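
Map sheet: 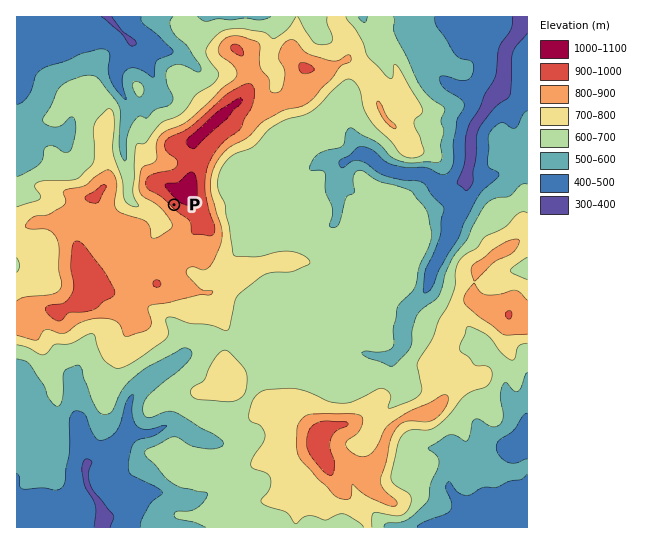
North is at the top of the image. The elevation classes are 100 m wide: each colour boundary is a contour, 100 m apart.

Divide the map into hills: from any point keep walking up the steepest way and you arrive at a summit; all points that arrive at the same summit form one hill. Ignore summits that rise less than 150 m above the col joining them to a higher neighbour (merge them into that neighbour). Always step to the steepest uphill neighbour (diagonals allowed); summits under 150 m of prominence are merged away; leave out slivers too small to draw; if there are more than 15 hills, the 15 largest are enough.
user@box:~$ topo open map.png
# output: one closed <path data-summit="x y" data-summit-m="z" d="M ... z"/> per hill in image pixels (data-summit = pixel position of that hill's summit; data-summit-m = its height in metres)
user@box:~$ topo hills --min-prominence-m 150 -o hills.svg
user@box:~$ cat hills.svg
<path data-summit="187 189" data-summit-m="1043" d="M527 16l-511 1 1 511 85 0 3-11 18-5 18-19 25 0 20 7 5-5 2-8 8-36 0-12-24-14-11 0-15 8-24 2 1-29 9-17 13-12 59-36 25 2 40 18 5-4 3 6 27 14 5 0 12-5 6-6 3-13 7-8 19 8 20 4 10 0 9-7 3-5 0-18 4-14 21-27 3-13 20-39 2-15 8-13 6-19 0-9 12 1 20-6 6-4 11-16 1-14-6-32-11-17 3-9 25 1z"/><path data-summit="318 439" data-summit-m="996" d="M403 339l-3 11-9 7-30-4-19-8-9 10-1 11-6 6-12 5-5 0-27-14-3-6-5 4-28-14-19-6-18 0-24 14-18 13-17 9-17 17-5 12 0 27 23 0 15-8 11 0 24 14 0 12-10 44-5 5-4 0-16-7-25 0-18 19-18 5-2 10 424 1 1-103-3-8-13-12-4-7-3-9 0-16-2-6-17-18-5-2-18 1-9 4-13 0-18-11z"/><path data-summit="509 315" data-summit-m="904" d="M511 81l-8 0-3 10 11 16 6 32-1 14-11 16-6 4-20 6-12-1-3 20-11 21-2 15-20 39-6 18-18 22-4 14 0 11 2 2 18 1 18 11 13 0 16-5 11 0 5 2 17 18 2 6 0 16 3 9 4 7 13 12 2 7 1-341z"/>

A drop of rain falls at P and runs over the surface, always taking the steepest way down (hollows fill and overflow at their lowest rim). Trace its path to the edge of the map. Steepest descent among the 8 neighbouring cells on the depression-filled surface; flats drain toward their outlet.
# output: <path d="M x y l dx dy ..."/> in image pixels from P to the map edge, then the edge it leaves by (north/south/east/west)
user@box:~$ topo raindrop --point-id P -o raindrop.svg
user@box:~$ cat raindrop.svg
<path d="M174 205l-12 12-5 0-6-6-16-6-6-7 0-23-3-6-1-14-2-1 0-7-1-1 0-5 1-2 0-9 2-1 1-10 1-1 2-12-4-9-3-3-5-11 0-16 10-13 3-5 0-8-23-24"/>
exit: north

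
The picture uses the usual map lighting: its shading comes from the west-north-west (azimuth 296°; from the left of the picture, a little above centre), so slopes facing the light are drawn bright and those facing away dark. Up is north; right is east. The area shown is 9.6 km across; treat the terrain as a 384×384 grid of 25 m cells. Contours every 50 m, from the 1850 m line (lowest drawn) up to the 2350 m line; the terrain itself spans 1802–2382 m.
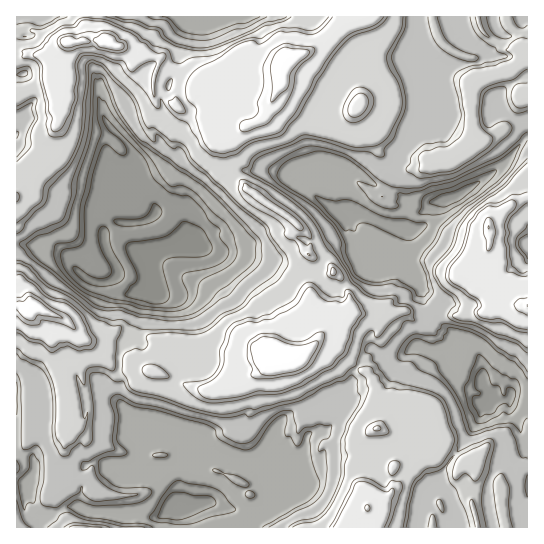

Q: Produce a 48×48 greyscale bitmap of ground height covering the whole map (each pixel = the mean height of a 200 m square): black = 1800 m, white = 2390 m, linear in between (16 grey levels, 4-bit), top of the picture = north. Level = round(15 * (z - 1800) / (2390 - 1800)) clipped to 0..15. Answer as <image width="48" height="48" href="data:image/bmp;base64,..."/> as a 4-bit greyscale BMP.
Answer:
<image width="48" height="48" href="data:image/bmp;base64,Qk32BAAAAAAAAHYAAAAoAAAAMAAAADAAAAABAAQAAAAAAIAEAAATCwAAEwsAABAAAAAAAAAAAAAAABEREQAiIiIAMzMzAERERABVVVUAZmZmAHd3dwCIiIgAmZmZAKqqqgC7u7sAzMzMAN3d3QDu7u4A////AHZmeHdmVVRDRFVVVWeJqszMyoeId4mIh2VWZlVVVUMiMzNFVVV3irzMypd4h4h4h1V3ZVZmZVQiIzNVVVVVeKzMy5d4eJiIh1V3d3d2ZlUzMzRVVVVVZ5vMu6h3eIiIh1Vnd3dVVVVURVVVVVVVV4q6qql3iZiId2Vnd2ZVVVVVVVVVVVVVZ4qqqqqYipmHd2Vnh3ZVVVVVVVVVVVVVZ4qqqqqqiaqHd2Z4mId2VVVVVVVVVVVVZ4qqqqqqqImXdmd4qYh1VVVVVVZ3ZVVlZ4qqqqqqqHeHdWd4qph2VVVVVWd3dlV2Znmruqqql1VWZWd4qph2VVVWd4iIh2V3d3iqqqqqh1M0VWd4qph1VmeJmqqqmYh3d3eaqqqqhjMjNWd4qod2eJmqrMzLu6qYh3iKqqqYdTMzNGd5qZd4mqqqq8zMzMy6mIeJmIh3ZTMzNXeKqZiJqruqqqzM3u7cupiZh3dlVUM0VYiaqqqpqqqqqqvN7//+zKmYd3ZVVVNFV5qqqqqpmaqqqqvN////3MqId1VVVVRWeKu8zMqpiJqqqqrM7+3e3MqYh2VVVVVoiczMzcqpiIiIiKrMzczM3MupmHd2VWeaq97d3bmIh3Zmd4mru8zMzMyqqYh3eZq7zO/ty5dmVEM0VniJqqvMzMy6qpd3iavM3d7LqGQzIQAjNVd4mqq8y7upmHZniazMzcyodTIiEAAjNVVniaqrqqqHd2VXm8zMzMqHQhERIQAjM0VWeIqqq6dVVVVpvMzMzJhlMiIhIQEiIzNVZ4mqq5VVVVVpvMzMunZUMiIREAARESM1V4mrqXVVVVVom8zMqWVUMyISEREAACNFV5qqqGVVVVVXiszcqHZVVDISIiIQASNFaKq6l1RVVDNWebzcqId2VTIRERIhEjNWiau6hjNEMzRFaLzcqqh3dTIiIhEiI0VomruoYzM0RVRERpvMuqqHdTIiIiIiM1aKvLqGQzNFZVUzM1iryqqXdkIiIiIzNWirypdVVVVWZmVDMzR5qqqodkIiIiNFVoqrmGVVVVVVd3d2ZTNGmqqqh1MiIjRWeKqpd1VVVVVXd4iZmGVFeZqqqFMiIzVnmqqqh3VVVVZ3h4iqqpdlV4mqqWQzM1eIqszKqYdmZniIh3iZmqmHZnmqqnQzNoiaq8zMu6qIiaqqmHd4iaqYdnmsunUzV5qqrMzN3MqqqqqqqHd3eKmIh3isyoQ1eKqrvMzN3dyqqqu6qYd3eKl3h4isy4RGeaq8vMzM3ty6qqzKqod3eKl3iamsy4VXiru7zMzM3e3KqqvKqod3eKl3mpq8y5VomrurzMzMze7Mqqqqqod3eaqYmYm8zJZ6u7urzMzMzf7cuqqqqXd3eKqqqarMy5iazLu6u8zMzf/syqqqmHd3d4iJqqvM3LvNzMuqqavMze/+y6qqmHd3iIh4mpq87u7+3KqYd3irvM3czLqqqXd4iHiImombzd3cuph2VVZ4mru7zMy6qod4h3iIiId4qru5iHdlVVVVaImqrMzMuoeId4mIiA=="/>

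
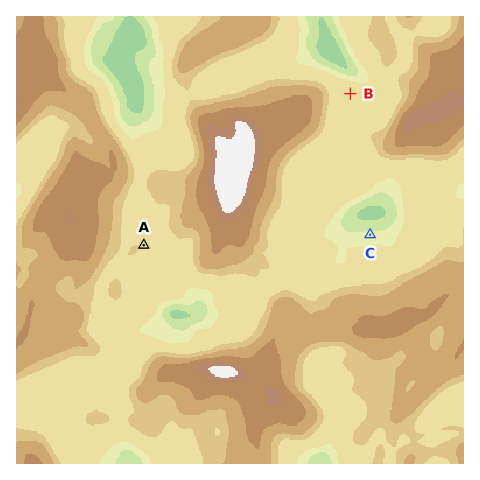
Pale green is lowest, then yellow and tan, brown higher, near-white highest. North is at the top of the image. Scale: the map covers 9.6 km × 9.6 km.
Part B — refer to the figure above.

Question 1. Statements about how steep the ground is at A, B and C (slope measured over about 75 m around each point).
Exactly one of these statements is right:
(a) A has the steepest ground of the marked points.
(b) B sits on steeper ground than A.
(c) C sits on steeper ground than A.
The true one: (c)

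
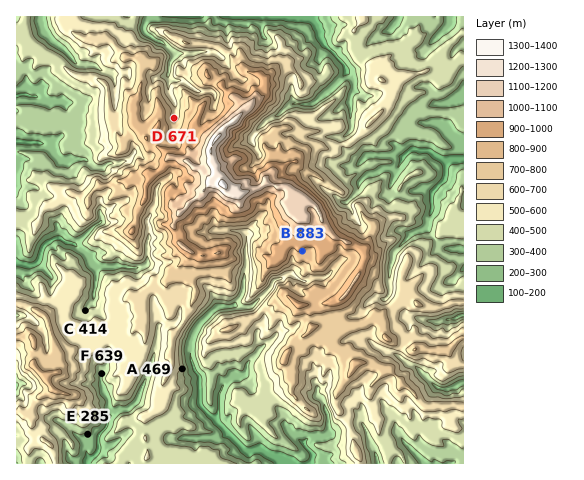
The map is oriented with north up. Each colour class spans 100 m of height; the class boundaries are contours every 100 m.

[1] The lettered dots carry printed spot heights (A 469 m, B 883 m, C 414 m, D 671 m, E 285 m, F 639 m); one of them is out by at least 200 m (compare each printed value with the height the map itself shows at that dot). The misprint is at F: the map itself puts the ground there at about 289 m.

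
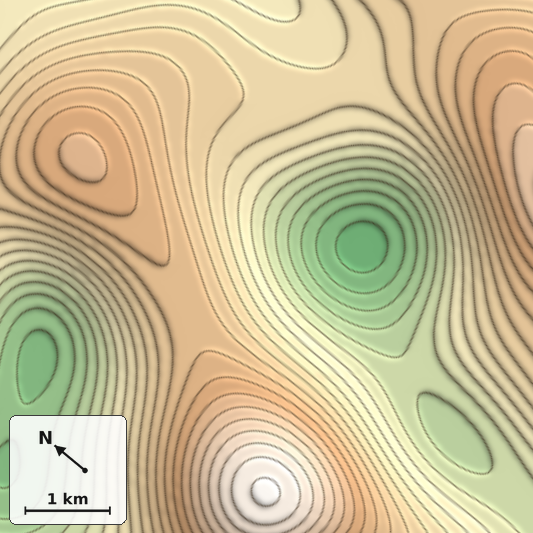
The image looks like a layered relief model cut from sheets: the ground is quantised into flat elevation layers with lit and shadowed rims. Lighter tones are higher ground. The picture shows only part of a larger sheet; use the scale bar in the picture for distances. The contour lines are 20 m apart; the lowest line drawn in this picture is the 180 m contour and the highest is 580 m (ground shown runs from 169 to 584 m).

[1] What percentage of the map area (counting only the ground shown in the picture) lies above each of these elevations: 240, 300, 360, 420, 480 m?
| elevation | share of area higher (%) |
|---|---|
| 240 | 90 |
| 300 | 74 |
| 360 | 48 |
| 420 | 21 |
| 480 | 6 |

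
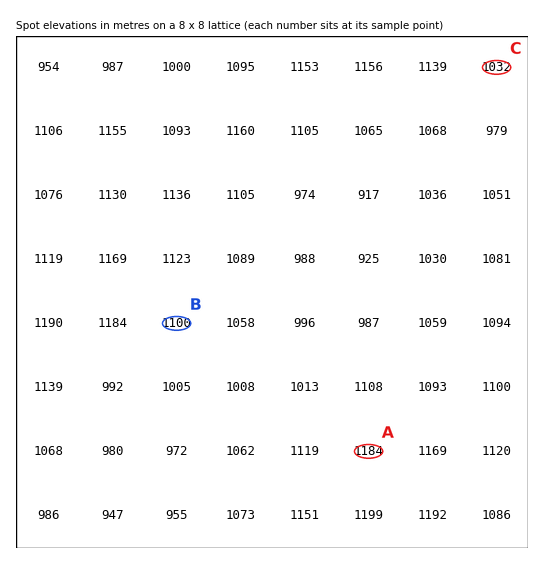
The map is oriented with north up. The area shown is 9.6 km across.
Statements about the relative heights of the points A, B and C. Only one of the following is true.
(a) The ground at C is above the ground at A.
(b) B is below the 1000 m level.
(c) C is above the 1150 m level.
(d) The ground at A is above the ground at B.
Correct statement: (d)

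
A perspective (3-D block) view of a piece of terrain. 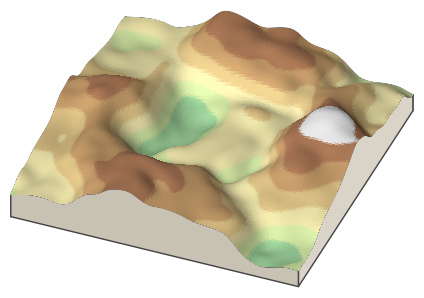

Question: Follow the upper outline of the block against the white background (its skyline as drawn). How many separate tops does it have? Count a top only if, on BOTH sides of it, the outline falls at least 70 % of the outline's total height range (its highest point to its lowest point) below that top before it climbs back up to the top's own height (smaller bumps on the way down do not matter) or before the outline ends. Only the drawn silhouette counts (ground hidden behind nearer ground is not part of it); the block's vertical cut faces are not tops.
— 0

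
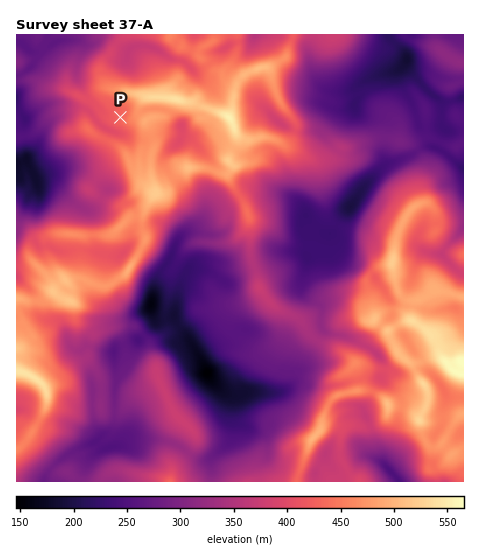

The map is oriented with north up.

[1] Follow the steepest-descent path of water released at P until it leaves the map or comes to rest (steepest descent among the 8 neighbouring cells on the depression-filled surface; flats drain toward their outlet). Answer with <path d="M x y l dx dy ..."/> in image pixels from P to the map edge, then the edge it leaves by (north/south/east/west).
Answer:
<path d="M120 117l-15 0-7 6-4-7-9-8-30 0-2-2-8 0-16 11-3 0-7-7-2-4"/>
exit: west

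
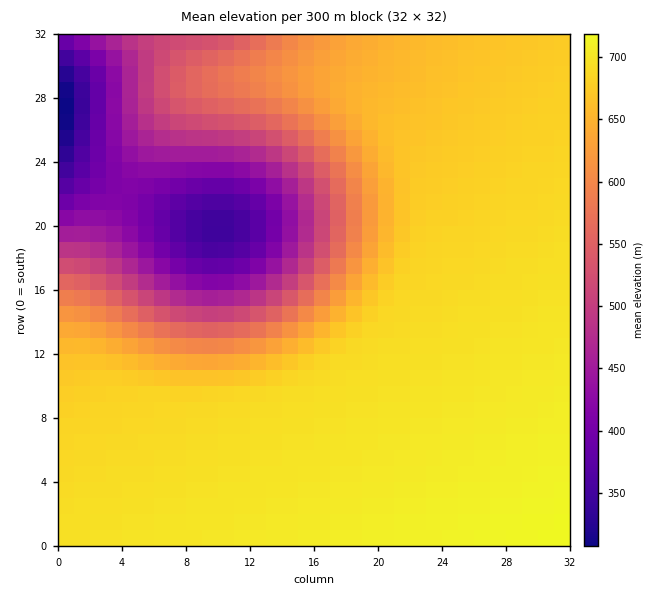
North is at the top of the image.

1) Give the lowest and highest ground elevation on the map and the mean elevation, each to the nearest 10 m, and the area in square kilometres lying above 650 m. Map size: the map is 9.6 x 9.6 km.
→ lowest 290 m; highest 720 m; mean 620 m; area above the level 57.3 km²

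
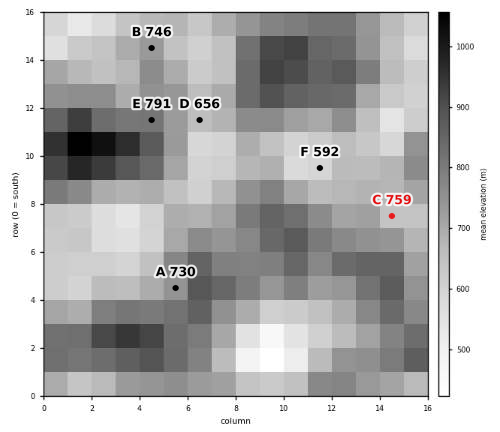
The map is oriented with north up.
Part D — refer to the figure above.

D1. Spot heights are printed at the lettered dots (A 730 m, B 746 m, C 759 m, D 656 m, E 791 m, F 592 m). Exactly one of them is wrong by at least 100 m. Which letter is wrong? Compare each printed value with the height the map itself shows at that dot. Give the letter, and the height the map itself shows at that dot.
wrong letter C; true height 634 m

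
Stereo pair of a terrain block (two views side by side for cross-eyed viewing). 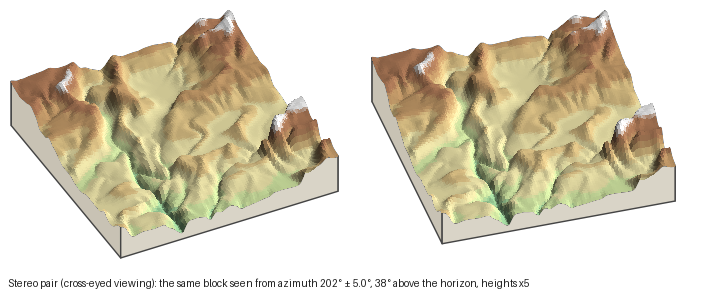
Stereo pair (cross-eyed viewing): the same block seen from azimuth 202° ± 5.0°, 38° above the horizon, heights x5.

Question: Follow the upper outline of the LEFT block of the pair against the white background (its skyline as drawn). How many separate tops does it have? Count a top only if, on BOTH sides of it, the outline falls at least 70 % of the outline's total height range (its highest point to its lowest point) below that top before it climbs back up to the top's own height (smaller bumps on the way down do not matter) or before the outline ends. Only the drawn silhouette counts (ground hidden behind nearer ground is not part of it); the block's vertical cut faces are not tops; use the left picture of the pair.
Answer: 0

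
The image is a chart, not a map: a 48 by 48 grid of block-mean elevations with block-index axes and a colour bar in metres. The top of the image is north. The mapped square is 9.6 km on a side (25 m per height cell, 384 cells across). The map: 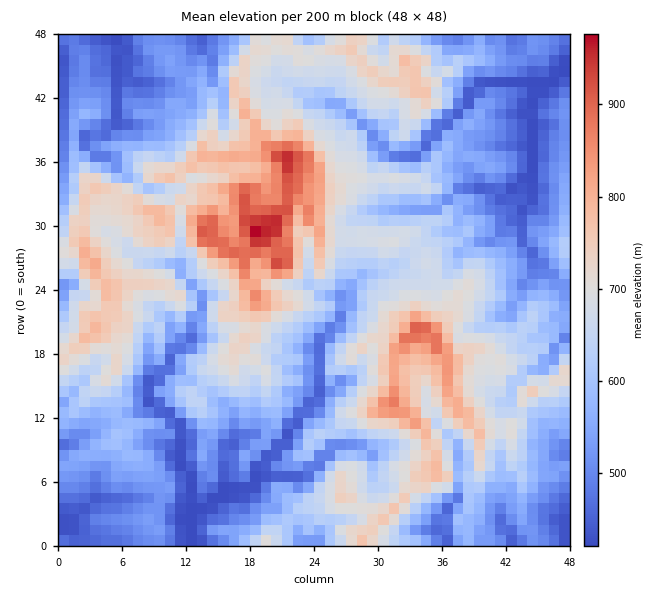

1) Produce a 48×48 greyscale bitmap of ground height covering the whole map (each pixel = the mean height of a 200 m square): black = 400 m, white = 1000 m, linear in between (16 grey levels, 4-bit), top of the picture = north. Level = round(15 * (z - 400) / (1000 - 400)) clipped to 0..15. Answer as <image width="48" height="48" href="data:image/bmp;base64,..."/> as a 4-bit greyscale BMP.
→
<image width="48" height="48" href="data:image/bmp;base64,Qk32BAAAAAAAAHYAAAAoAAAAMAAAADAAAAABAAQAAAAAAIAEAAATCwAAEwsAABAAAAAAAAAAAAAAABEREQAiIiIAMzMzAERERABVVVUAZmZmAHd3dwCIiIgAmZmZAKqqqgC7u7sAzMzMAN3d3QDu7u4A////ACERIiIzIREjRWh1MzV4mHZVQhRDMxIzIRESIiMzIRE0RFZlRUV4iYZTISRDMiMyERESIzMzEREiIzVVVWZmeJhkMiVEMjQyERESIiMzIRERIjM1Zmd3iImGQxRUMjQyISIhESIjMRERERNFVmeYdniXZTJVM0QzITMiIzMzMRIRERJENGeIdmeIh3RVREVDMjMyMzRDMRIxIhEREkeHdWd5mpVnVVZUQ0QzNERDIRMxIxEjMiV3dWeImnRYZWVEMzRERERDESQyJDETVSJVQ1Z4iXRYZXZEMiI0VUMyERQxEjMRNlMzNFVnmWRpdnZEMjMzRVQzMSNDIiQxJWZVZmeJqFaKh4ZUNERERFREITVEMzRCFEVmeImrlnmph3dUREVURUIhE1ZUNEVUIjR3iru6d5qodmZVVUVlVVMRRWZURVVVMSRnibypeKqIdmh2ZVRnZkITRmVVZmZUMxNGeKupebqHdliXdmZXh1MSRVZnd2dmUxQ0Z5uZibmHd2Z3iIdmeHQiI1Z3h3dlQyZlaJqZmrqHd3ZEWIh2eHU0FGZ4iIdlUyV4d5qpqrqIeHdkNomYiHZFIiV4iHZlQyRoiIu6vLiIh2ZmNHipmIZGQiNWiIdlVCJWeIrMzJd3dmZVQmeamIdWRCRneId2ZUI1Z4mty5dmZlZlVFeZmYd1RjN4iZmHZlQkZ4mbqYh2VEVlREeImYdmd2N4mrqZh2UzVniIiIh2ZTRlVEZoqYh3iFNWirqYh1QzZnd3d4iHZUNEQzR5qZiIhjVniqiHZWZEVmd3d3eHZUIzM2aamIiIdGd4nKq6hodVRWZmd2Z3ZUMiJHeqmHZlVGeZvKvdlpdmZmZnd2VmVUMiNYiph3d2dmm8zMzMl5hmZndnd1RVRDITRnmoh3iJhpzMzO7cmKh3d3d3ZmVDMzEkRmmYd4iZl63bve7smah3d3d3ZVVUMiEzRWiIiIial6zLve7sq6h2ZlZmZmRUMhEiNFeYiImqmKq6vc3drKh2VURDM1QzIhESNEaYiImHeImavcvNy6iHZlVVVDRDIRESNEWJmIZWd4mavMvNy7iHd2dmdkIhERERNDaIdUWJmHiImqvNy7iId3d3ZVQyMyESNDVlQ1aIiZmZmZrO3Lh3dmZVZUM0QzESMyVCI1ZmZ5qqqqve3Jh3dTIiNUREMyERIyQjRERVVnmYmavMyod3YzVDFFQzIhERIyQSIjM0RWiHiaqaqHdnU0Z1IkQzMiERIyQyIRIzRFeGeaiIl3ZlNFV3UhNEMiERIyNEMSMzREV1ipd4dmVTVmZ4dSE0MhESIxMzMTMzRDRkiod3ZVRFZ3d4iFITMyERIxMzISIiMzRUmXd2ZlVmd3iJl2MSMiEREhIyIRESI0Q1mHdmZmZneJmZiFQhERERERIyIRIjMzQ1iHd3d3d3iYiZdnYzMyIRERIyEREjMzMkaId3h3d4mHiZhlZVQzMiERIiERIzMyIjV4h4h4iJh2iHZUREMyIzISIhERIzMiEjRYeIZWeIh1dmQzI0MyIzIg=="/>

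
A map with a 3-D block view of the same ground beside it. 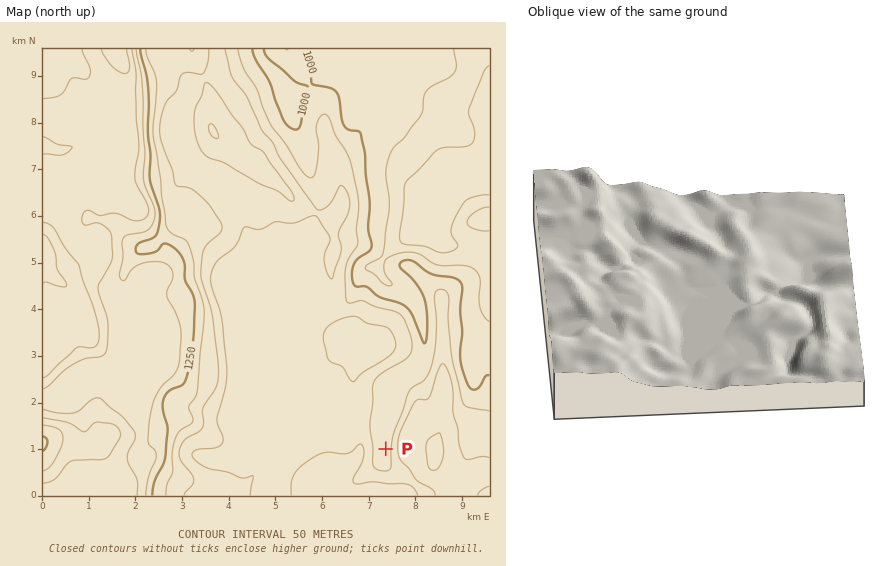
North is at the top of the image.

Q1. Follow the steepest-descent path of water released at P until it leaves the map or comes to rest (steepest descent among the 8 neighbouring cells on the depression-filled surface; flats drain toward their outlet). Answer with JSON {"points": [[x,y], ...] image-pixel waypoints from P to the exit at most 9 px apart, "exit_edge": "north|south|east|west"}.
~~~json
{"points": [[386, 449], [382, 442], [387, 432], [389, 423], [394, 414], [396, 404], [398, 395], [401, 386], [408, 376], [417, 367], [423, 358], [424, 348], [424, 339], [423, 330], [422, 320], [419, 311], [415, 302], [407, 292], [397, 287], [388, 283], [383, 274], [382, 264], [387, 255], [396, 246], [405, 238], [415, 232], [423, 225], [432, 215], [433, 206], [433, 197], [437, 187], [446, 178], [456, 173], [465, 173], [474, 173], [484, 173], [489, 173]], "exit_edge": "east"}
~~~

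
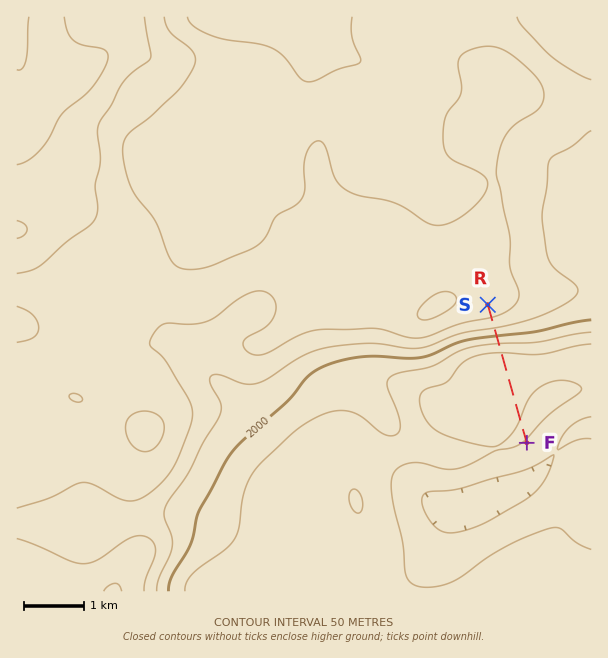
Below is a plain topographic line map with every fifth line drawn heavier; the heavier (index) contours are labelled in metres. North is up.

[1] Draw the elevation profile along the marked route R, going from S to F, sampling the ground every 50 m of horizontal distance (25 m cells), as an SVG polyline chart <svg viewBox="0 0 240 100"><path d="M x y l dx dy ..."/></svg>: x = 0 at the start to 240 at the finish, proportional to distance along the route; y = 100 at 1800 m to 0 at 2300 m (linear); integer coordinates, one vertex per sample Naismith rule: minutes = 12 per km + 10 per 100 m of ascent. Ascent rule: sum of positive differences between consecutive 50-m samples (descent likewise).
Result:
<svg viewBox="0 0 240 100"><path d="M0 34l5 1 5 1 5 1 5 2 5 2 5 3 5 3 5 3 5 3 5 4 5 4 5 4 5 3 5 4 5 3 5 3 5 3 5 2 5 2 5 1 5 1 5 1 5 0 5 0 6 0 5 0 5-1 5 0 5-1 5 0 5-1 5-1 5 0 5-1 5 0 5-1 5-1 5 0 5-1 5 0 5-1 5 0 5 0 5 0 5 0 5 1 5 0 4 1"/></svg>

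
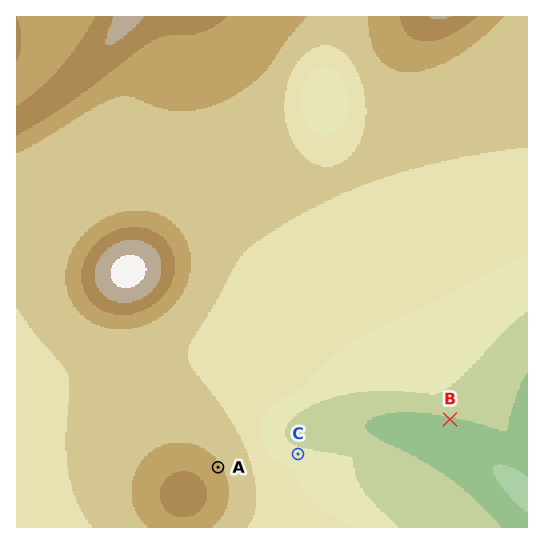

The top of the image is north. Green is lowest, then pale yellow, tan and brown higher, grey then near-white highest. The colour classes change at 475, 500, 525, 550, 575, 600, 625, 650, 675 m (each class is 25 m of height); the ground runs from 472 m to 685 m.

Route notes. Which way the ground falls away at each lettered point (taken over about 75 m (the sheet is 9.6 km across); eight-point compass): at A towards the NE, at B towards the S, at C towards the N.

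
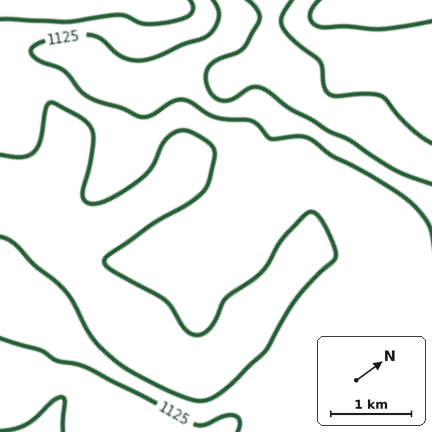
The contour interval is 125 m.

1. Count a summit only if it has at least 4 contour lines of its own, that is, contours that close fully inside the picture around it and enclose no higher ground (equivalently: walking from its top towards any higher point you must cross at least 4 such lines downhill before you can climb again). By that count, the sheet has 0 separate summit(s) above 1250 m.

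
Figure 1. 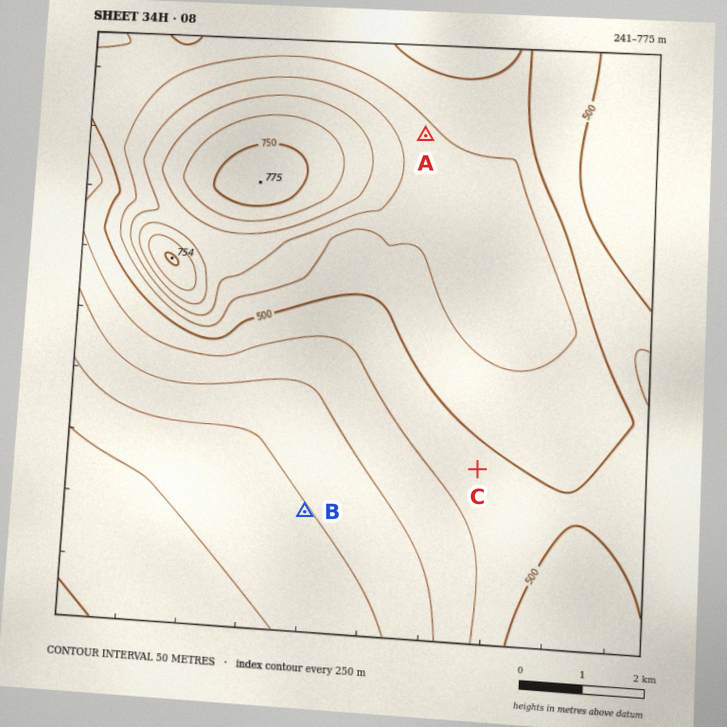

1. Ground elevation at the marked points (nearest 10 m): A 560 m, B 350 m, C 480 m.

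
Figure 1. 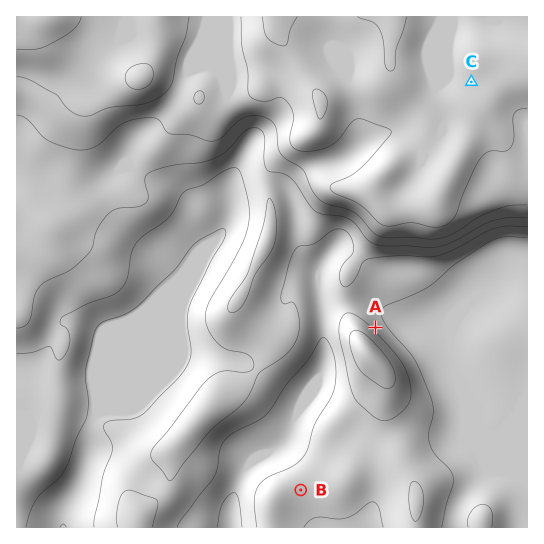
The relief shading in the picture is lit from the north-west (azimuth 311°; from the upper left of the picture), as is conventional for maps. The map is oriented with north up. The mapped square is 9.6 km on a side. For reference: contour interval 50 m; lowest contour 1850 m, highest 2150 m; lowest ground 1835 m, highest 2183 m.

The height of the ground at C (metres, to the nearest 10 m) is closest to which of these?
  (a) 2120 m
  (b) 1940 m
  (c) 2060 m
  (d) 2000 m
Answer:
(a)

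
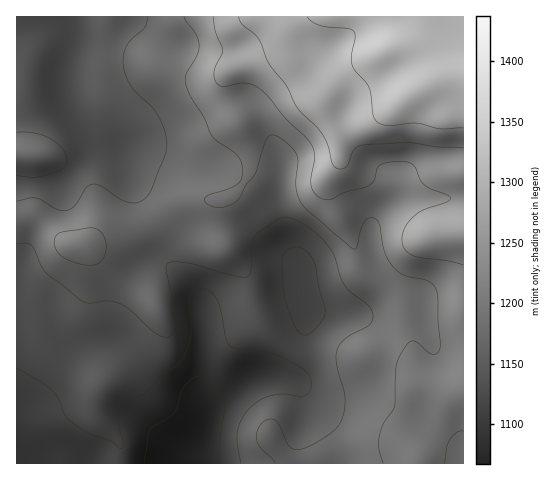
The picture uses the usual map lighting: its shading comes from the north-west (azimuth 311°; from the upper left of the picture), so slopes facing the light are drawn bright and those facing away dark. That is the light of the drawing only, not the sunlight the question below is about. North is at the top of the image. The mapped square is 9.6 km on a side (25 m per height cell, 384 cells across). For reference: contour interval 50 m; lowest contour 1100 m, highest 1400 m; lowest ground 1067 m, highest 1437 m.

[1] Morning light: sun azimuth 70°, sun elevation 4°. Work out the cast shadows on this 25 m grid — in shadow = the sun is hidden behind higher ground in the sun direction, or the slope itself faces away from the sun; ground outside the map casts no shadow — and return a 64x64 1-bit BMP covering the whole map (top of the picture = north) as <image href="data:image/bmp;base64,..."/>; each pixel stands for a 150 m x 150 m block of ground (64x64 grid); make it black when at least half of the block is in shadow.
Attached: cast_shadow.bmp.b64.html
<image width="64" height="64" href="data:image/bmp;base64,Qk0+AgAAAAAAAD4AAAAoAAAAQAAAAEAAAAABAAEAAAAAAAACAAATCwAAEwsAAAIAAAAAAAAA////AAAAAAAAAAH/wAAAAAAAAf/gAAAAAAAA/+AAAAAAAAB/4AAAAAAAAH/AAAAAAAAAP8AAAAAAAAAfwAAAAAAAAAeAAAAAAAAAAAAAAAAAAAAAAAAAAAAAAAAAPgAAAAAAAAD+AAAAAAAAAP4AAAAAAAAEfgAAAAAAABw/AAAAAAAAAB4AAAAAAAAADAAAAAAAAAAAAAAAAHAAAAAAAAAA8AAAAAAAAAHwBAAAfAAAAOAOAAP8BgAAQB4AP/gOAAAAHgB/8A4AAAAeAP/AHgAAABwB/4AePgAAPAH/gBz/AAA4Af8ECP4AADgD/z+A/gAAMAf/P4D+AAAAD/8/gHwAAAAP/j+AOAAAAA/+HwAAAAAAD/wfAAAAAAAP+A4AAAAAAB/4AAAAAAAAH/AAAAAAAAAf8AAAAAAAAB/gAAAAAAAAH+AAAAAAAAAf4AAAAAAAAB/wAAAAAAAAH/gAAAAAAAAf+AAAAAAAAD/4AOAAAAAAP/gA4AAAAAA/+ABgAAAB/D/wAAAAAAP8f/AAAAAAB/h/4AAAAAAP+H/AAAAAAA/w/4AAAAAAB/D/AAAAAAAB8P4AAAAAAOHw/AAAAAAA4Pg4AAAAAADA+AAAAAAAAIDwAAAAAAAAA/gAAAAAAAAH+eAAAAAAAA/98AAAAAAAB/5gAAAAADAB/wAAAAAAMBx/AAAAAA=="/>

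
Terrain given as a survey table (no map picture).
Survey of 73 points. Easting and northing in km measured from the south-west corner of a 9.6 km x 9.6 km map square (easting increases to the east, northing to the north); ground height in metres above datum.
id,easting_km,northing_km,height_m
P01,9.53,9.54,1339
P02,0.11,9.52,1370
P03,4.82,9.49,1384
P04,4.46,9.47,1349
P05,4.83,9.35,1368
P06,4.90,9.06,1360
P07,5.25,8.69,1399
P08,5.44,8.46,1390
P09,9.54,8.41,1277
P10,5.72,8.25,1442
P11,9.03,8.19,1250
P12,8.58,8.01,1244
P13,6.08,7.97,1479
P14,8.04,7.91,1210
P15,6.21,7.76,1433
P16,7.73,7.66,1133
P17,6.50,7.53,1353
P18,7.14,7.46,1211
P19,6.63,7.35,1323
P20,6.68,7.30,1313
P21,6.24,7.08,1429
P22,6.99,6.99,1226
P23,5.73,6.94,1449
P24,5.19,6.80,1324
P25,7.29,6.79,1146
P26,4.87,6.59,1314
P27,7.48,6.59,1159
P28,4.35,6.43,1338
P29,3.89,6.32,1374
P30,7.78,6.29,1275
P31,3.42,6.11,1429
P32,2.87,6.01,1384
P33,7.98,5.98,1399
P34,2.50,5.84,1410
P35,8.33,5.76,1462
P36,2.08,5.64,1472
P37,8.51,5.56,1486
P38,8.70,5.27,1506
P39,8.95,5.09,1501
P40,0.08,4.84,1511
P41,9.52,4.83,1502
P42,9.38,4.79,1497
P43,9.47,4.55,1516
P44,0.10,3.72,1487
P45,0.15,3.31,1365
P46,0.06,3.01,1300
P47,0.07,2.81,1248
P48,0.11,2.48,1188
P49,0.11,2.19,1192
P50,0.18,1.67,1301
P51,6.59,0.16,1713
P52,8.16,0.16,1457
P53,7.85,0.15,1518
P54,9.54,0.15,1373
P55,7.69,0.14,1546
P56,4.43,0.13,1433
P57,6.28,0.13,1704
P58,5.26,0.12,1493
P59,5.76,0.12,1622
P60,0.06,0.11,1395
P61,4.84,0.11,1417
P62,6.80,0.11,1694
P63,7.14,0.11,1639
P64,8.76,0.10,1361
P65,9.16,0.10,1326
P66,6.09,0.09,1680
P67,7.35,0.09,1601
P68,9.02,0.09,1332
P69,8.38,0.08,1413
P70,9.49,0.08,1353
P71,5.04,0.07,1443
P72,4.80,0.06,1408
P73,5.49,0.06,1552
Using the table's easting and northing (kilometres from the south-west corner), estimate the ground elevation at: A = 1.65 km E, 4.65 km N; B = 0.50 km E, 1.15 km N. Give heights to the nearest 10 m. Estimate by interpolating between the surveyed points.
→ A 1370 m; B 1410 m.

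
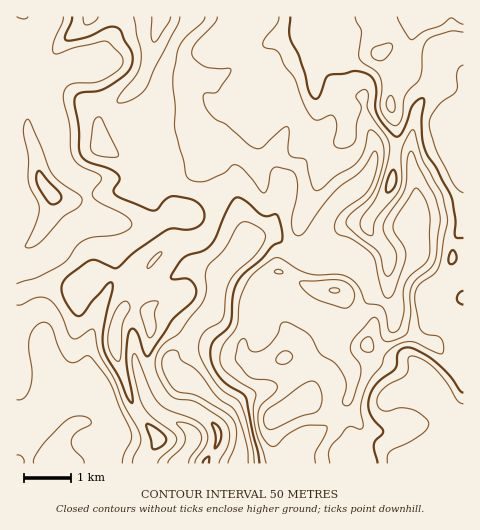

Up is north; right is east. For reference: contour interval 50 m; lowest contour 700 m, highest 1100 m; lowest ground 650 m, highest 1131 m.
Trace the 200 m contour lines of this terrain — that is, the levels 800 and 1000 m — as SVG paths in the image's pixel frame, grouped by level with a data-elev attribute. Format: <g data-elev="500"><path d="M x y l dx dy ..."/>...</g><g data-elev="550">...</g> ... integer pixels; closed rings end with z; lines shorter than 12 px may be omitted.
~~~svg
<g data-elev="800"><path d="M209 463l0-6-5 2-1 4"/><path d="M152 448l3 1 6-2 4-5 1-3-6-8-13-7-1 2z"/><path d="M215 448l5-5 1-9-3-8-5-3-1 1 4 13z"/><path d="M53 204l7-3 1-6-22-24-3 5 2 9 9 15z"/><path d="M72 17l-1 5-6 13 1 5 4 1 14-3 22-10 10-1 5 5 3 8 7 10 2 7-1 7-3 6-13 12-14 8-21 3-6 4-1 7 5 26 0 18 3 9 6 5 20 6 10 6 2 6-6 12 5 5 34 14 5-2 6-8 7-4 17 1 7 3 5 4 3 5 2 6-3 7-7 5-8 2-15-2-7 3-31 21-17 16-4 0-17-8-8 1-24 19-3 8 3 10 9 14 3 3 4 1 4-3 22-28 4-3 2 1 0 8-9 38 0 17 3 9 13 22 8 21 5 5 0-7-6-38 1-19 3-9 3-1 3 3 8 20 2 4 2 0 24-36 18-16 6-9 0-8-6-7-4-2-12 1-3-1 9-16 6-6 17-5 8-7 5-7 13-31 7-8 3 0 6 3 18 14 4 1 10-1 4 13 1 13-10 5-10 12-17 14-7 8-5 14-3 29-3 6-13 12-4 10 2 13 8 13 8 8 14 8 4 5 14 65"/></g><g data-elev="1000"><path d="M463 393l-3-2-13-19-17-15-19-9-6 0-5 2-3 5-1 13-20 16-4 7-3 8-1 8 2 7 13 17-1 3-6 6-2 5 4 18"/><path d="M463 291l-4 2-2 6 2 4 4 2"/><path d="M450 264l4-1 2-4 0-6-3-3-2 2-2 5 0 5z"/><path d="M386 192l2 1 3-2 5-7 0-9-3-5-2 2-3 8z"/><path d="M290 17l-1 14 1 8 9 17 10 36 5 7 5-2 7-18 3-4 15-1 11-3 12 3 5 4 3 6 1 8-1 14 3 10 10 13 9 8 3-2 4-5 9-26 6-5 5 0-3 23 3 24 3 9 10 13 15 29 3 23 0 17 3 1 5 0"/></g>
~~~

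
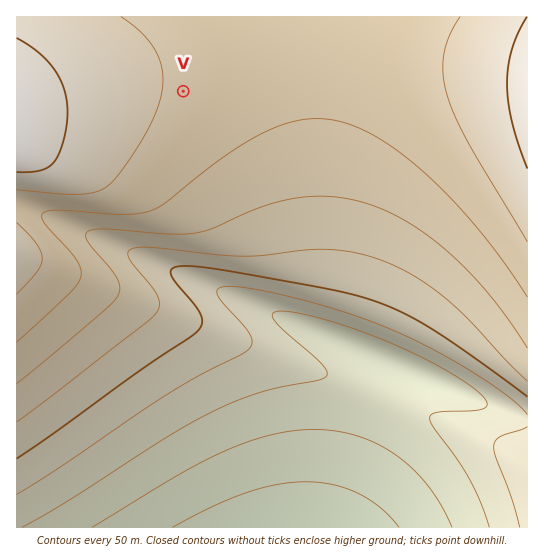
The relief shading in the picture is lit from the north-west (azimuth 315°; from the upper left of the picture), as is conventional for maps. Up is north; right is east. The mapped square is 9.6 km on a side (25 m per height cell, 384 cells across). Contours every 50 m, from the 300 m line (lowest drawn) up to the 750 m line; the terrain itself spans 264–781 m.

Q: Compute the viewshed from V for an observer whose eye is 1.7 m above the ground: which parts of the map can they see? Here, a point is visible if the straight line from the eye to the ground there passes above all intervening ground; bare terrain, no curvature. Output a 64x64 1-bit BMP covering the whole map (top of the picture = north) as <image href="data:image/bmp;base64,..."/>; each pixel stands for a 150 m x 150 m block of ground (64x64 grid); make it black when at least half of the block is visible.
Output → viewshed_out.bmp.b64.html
<image width="64" height="64" href="data:image/bmp;base64,Qk0+AgAAAAAAAD4AAAAoAAAAQAAAAEAAAAABAAEAAAAAAAACAAATCwAAEwsAAAIAAAAAAAAA////AAAAAAAAAAAAAAAAAwAAAAAAAAAHAAAAAAAAAAcAAAAAAAAABwAAAAAAAAAHAAAAAAAAAAcAAAAAAAAABwAAAAAAAAAHAAAAAAAAAA8AAAAAAAAADwAAAAAAAAAHAAAAAAAAAAMAAAAAAAAAAAAAAAAAAAAAAAAAAAAAAAAAAAAAAAAAAQAAAAAAAAABAAAAAAAAAAMAAAAAAAAABwAAAAAAAAAfAAAAAAAAAD8AAAAAAAAAfwAAAAAAAAD/AAAAAAAAAf8AAAAAAAAD/wAAAAAAAAf/AAAAAAAAB/8AAAAAAAAP/wAAAAAAAB//AAAAAAAAH/8AAAAAAAA//wAAAAAAAH//AAAAAAAA//8AAAAAAAH//wAAAAAAAf//AAAAAAAD//8AAAAAAAf//wAAAAAAD///AAAAAAAf//8AAAAAAD///wAAAAAAf///AAAAAAD///8AAAAAAf///wAAAAAH////AAAAAA////8B8AAAH////w/4AAA/////f/wAAP///////wAB////////gAf////////AH/////////B//////////////////////////////////////3//////////A/////////8AAAf//////wAAAP//////AAAAP/////8AAAAf/////wAAAAf/////AAAAA/////8AAAAA/////w=="/>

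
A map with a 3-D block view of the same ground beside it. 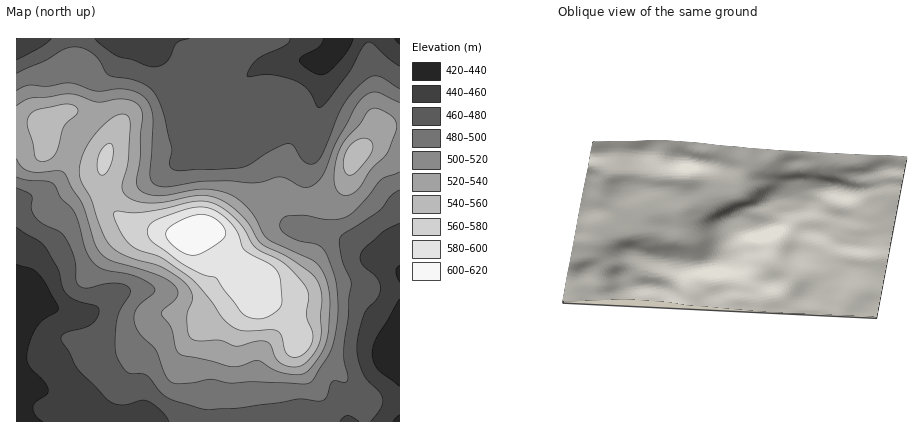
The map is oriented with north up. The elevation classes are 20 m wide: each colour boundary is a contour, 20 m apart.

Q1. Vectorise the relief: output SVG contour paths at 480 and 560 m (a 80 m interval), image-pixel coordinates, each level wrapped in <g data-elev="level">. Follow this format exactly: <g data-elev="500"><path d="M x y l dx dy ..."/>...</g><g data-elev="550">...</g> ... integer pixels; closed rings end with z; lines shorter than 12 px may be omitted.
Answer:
<g data-elev="480"><path d="M16 188l16 8 0 14 5 10 7 5 16 7 6 6 8 20 2 22 3 6 9 2 16-4 12-1 8 2 6 3 0 6-12 20-3 18 1 22 8 16 6 3 12 1 4 1 14 17 10 7 30 9 8 2 32-2 58-9 24 2 4-4 6-16 15 1 1-6-4-16 0-10 7-66-9-24-2-21 4-5 35-24 11-14 10-6"/><path d="M400 89l-16-10-6-3-8 1-8 5-10 12-8 10-22 50-4 6-4 4-6 0-4-2-10-16-6-2-16 6-22 14-8 3-62 4-7-1-3-4 1-20-8-34-9-20-6-6-10-5-30-6-10-17-8-7-12-4-10 1-24 13-28 12"/></g><g data-elev="560"><path d="M290 356l6 1 7-3 6-6 3-7 0-9-6-16 3-18-2-8-7-10-14-16-32-17-12-21-13-14-15-8-14-3-56 11-30 0 0 6 5 12 6 8 6 8 9 4 22 8 28 20 19 20 14 20 11 10 10 3 28-1 6 2 4 4 3 16z"/><path d="M100 174l2 1 4-1 6-11 1-13-1-4-2-3-6 3-5 10-2 12z"/></g>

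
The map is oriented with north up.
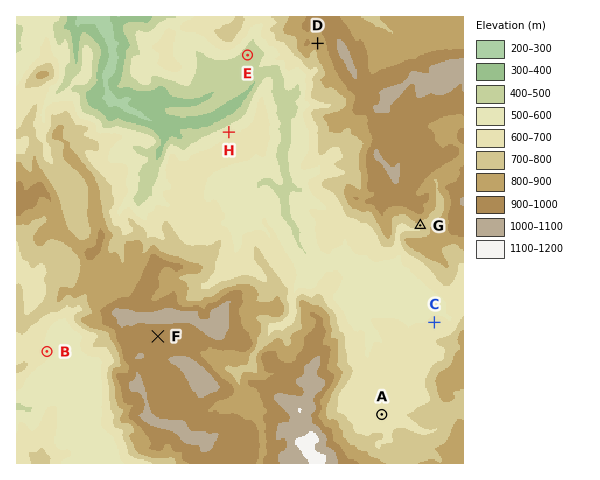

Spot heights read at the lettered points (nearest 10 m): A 680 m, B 600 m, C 620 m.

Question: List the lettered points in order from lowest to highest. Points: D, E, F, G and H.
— E H G D F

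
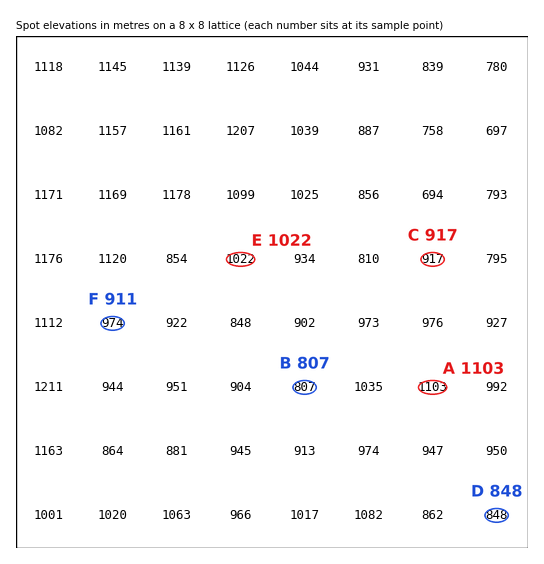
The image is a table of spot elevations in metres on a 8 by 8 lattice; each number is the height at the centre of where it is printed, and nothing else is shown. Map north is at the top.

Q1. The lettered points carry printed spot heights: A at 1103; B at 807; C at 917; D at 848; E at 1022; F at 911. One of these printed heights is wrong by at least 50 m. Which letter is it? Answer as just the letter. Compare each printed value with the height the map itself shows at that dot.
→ F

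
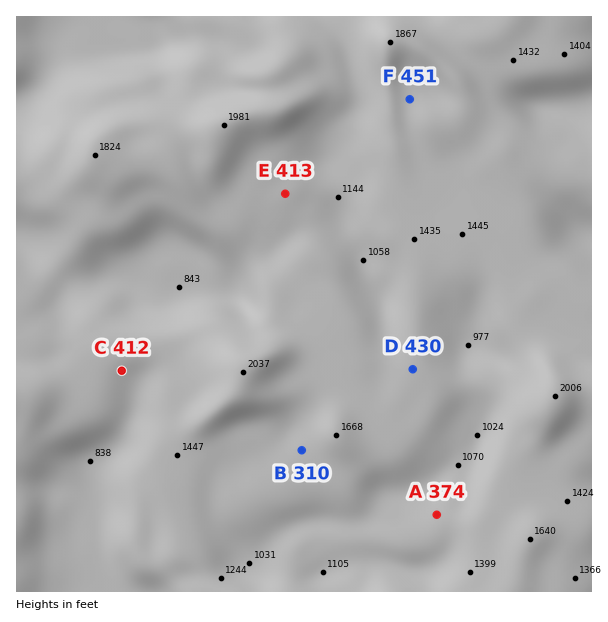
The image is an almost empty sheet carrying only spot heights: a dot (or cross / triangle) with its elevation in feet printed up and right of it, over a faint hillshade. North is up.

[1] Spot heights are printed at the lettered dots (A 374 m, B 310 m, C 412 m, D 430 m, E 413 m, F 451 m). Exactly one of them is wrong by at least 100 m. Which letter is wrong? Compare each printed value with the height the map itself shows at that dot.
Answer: B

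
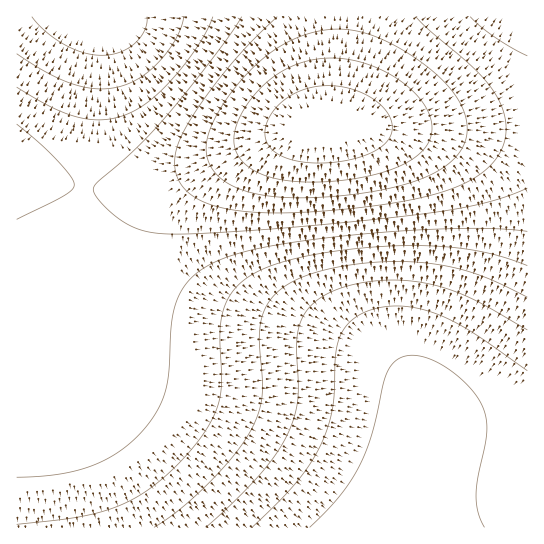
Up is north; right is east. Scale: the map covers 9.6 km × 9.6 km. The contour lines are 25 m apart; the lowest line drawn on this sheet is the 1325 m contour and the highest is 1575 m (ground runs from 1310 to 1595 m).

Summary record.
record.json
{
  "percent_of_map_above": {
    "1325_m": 93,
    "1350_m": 84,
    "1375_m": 78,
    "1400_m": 71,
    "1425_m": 62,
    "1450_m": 51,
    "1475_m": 29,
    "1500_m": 19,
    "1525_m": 13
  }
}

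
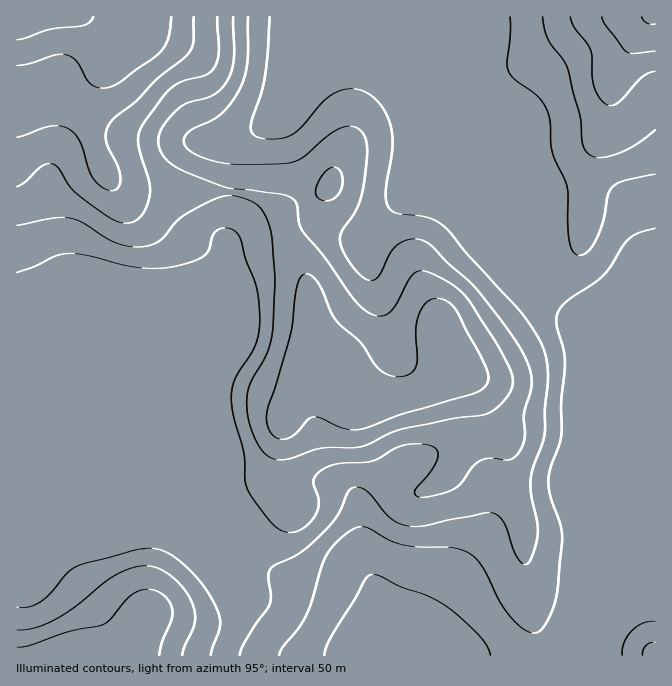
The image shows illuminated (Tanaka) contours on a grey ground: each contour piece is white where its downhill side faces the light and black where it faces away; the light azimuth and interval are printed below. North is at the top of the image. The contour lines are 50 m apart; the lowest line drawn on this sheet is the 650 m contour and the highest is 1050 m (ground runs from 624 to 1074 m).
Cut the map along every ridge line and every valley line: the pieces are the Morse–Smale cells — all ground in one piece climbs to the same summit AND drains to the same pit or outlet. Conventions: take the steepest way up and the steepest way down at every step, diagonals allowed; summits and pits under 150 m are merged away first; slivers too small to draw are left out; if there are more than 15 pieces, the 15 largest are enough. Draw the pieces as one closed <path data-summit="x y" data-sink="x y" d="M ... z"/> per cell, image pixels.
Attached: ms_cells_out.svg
<path data-summit="17 17" data-sink="370 655" d="M437 16l-420 0-1 384 32 3 97 41 123 124 22 11 58 17 16 10 10 16 4 13-7 17 1 4 283 0 1-204-25-29-40-98-29-14-17-12-34-34-15-20-5-12-26-25-15-10-9-13-8-22-2-11 7-27z"/><path data-summit="652 17" data-sink="370 655" d="M655 16l-217 0 0 109-7 25 7 28 10 17 17 13 26 25 5 12 15 20 41 39 39 21 40 98 24 28z"/><path data-summit="64 655" data-sink="370 655" d="M42 401l-26 1 1 254 354-1 7-20-4-13-10-16-16-10-58-17-22-11-128-127z"/>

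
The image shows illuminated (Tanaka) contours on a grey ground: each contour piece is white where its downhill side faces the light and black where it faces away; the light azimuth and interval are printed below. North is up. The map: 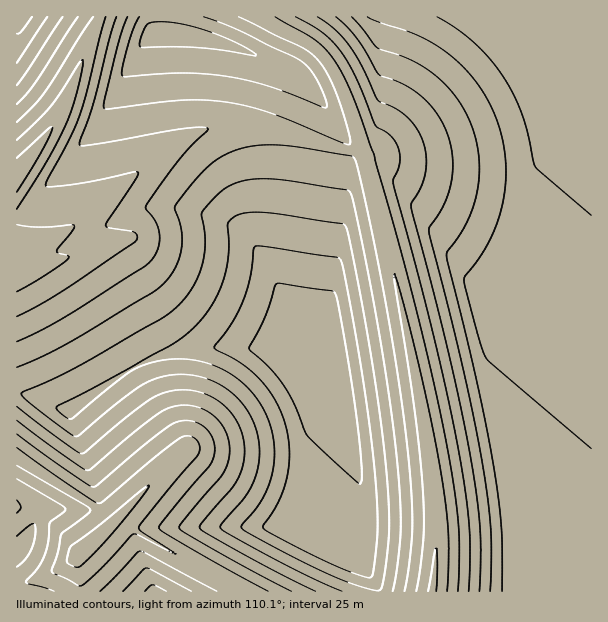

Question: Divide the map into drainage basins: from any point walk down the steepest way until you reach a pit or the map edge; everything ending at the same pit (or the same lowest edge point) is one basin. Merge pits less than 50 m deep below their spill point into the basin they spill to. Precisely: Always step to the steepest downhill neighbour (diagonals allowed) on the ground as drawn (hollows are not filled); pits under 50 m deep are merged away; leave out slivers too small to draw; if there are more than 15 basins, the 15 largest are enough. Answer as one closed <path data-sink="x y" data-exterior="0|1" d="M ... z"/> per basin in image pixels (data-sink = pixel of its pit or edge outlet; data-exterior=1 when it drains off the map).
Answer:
<path data-sink="432 591" data-exterior="1" d="M591 16l-429 1 0 14 21 1 33 8 81 33 25 28 27 43-23 168 4 5 8 42 17 91 7 60 0 54 11 15 5 13 214-1z"/><path data-sink="17 174" data-exterior="1" d="M161 16l-145 1 0 375 49 18 6 0 60-42 22-10 48-10 56 0 24-16 28-22 17 3 2-7 14-111 7-43 0-8-3-6-24-37-25-28-81-33-24-6-30-3z"/><path data-sink="78 554" data-exterior="0" d="M317 310l-8 0-28 22-24 16-56 0-27 4-28 9-15 7-60 42-6 0-39-16-9-2-1 199 361 1 1-4-5-9-11-15 0-54-2-28-11-68-18-91-4-10z"/>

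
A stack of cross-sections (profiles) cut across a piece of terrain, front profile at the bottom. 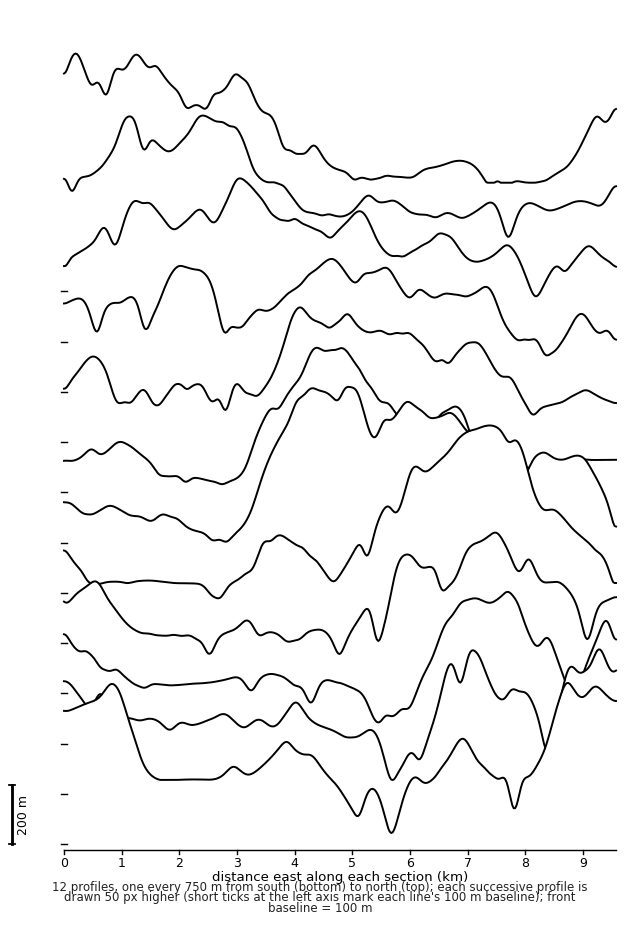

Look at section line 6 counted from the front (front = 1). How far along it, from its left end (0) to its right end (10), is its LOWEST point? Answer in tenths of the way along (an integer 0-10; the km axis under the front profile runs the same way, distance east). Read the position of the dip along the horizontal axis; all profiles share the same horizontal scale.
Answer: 3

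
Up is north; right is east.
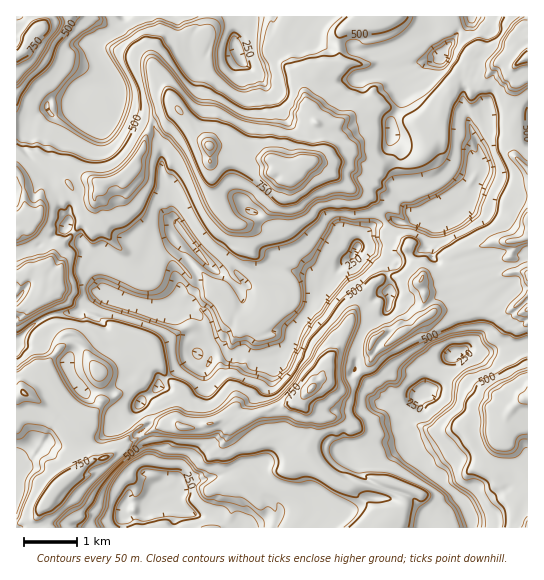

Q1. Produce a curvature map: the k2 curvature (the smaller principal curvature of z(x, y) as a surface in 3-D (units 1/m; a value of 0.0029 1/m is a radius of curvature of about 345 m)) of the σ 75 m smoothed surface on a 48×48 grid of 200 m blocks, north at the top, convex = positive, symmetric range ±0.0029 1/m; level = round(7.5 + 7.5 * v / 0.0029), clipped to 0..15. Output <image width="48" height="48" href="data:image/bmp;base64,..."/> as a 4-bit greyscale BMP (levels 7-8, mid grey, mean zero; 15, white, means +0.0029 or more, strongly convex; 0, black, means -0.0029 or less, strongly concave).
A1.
<image width="48" height="48" href="data:image/bmp;base64,Qk32BAAAAAAAAHYAAAAoAAAAMAAAADAAAAABAAQAAAAAAIAEAAATCwAAEwsAABAAAAAAAAAAAAAAABEREQAiIiIAMzMzAERERABVVVUAZmZmAHd3dwCIiIgAmZmZAKqqqgC7u7sAzMzMAN3d3QDu7u4A////AHIBFkQxNVhmUzV2NXd3diV4iINnhwNjUmWXU1ZRRDIxBEREZnd3d2JYiIRHhARUciaYd4VkJWdyhFZ2h3d3dCQzNWVVYBdnhSZIdWU0N1dyWpd3d2VEJIhlZnmWAVV3dzdWiHdQZlQxQUeIdTVkaHdoiGZACWRod2JTOHV1AzRTVjI2c4l3d2MzNGIiRYh3d3RnUkenUTVUVphSIUd4dTV3ZSRFg0YiJVVFZ1RnlEVmRGVnhWeHU0VnY1Y3VHN6k2REd3MEg1ZnZCZSV3dlREUmg2RnR3KYdHV2eIgTNkl6d3eGIiEjVUplc3R3anKHeGd3d4gmVFaYVWeHZ2V2aWU3VHY1Z2OHdlVnd1VVQFUhNDWkNkemJEUxN1JVRISXZphXdAJXYwRoYjZWUTh4dIY0JDESRlV4Z4VnYCdjeGBpVDenZCZ6amM1ZVQTOEd4dmeHImqzd2UkUmZlQhR3aEFFOTZnVIZGeGiWFIljd3lUNTQiRlBWiVBYQ0FVFENTJTMkU2Q3d4hTZ2MzI0FGeFA4Z2USAAMWUQdld2V3eIhUZ2N0l1EIdWIKaHdjRBKEIRCGeHdoiIZ0dzaHiIIFeHcDeIZ3dlI1mHEDRFRodkEldih3iHUAZnokJmeGV3VnVZhRADZTETV3Yld3d3hgF3Y4A0RpN3d2Z1eIhiISEjNGN4h2d3iRI4d2MWRCV3d2RkWImDEjaJlDVohmd3iCYVZ3EVd0d3d3Uqd4dDRXiIhDd1Nmd3dTdiVoVWiEd3h3VXiIk0d3d3dGdAVUNXdkVzRGMlVUd3d2QxJHRjdmd3h3QGRYk0Z4J1BUY1NUh3dlUiE0cwM2Z3dmBkV2ZVM3VIEDY7cjaHdldIckMEmENndARXVER4hjcmVEhGhTV3h1VohVBId3c2YSZliZVDNWRBNBUSEjEVRWNoiUFFNGeDQVR4hiBGdlQ2dUViJndRU2RWVjZUp1V0VkV4cwZXl1RWeHN0YiZ0VIclRWdjh2hXJiZjUkRmZ3Vmo3RXiGFWJ1dXV3hkp3iIElR5I0Z5qVZzUnU0RngmJkZXV3d0VFeXBkSIVHOIiHOGYndXdldyUkVld3iENFZ1Bxd2V3KpaKd2Y2dmiHWCNGh2h1MkVEaGMkeJN3RGVnaSlGRVeIZiFZZiI0Z2IlZkBGZWR2Z3YhEmc3QleIdTM4dSd4hCVDZiRmdXh1ZnJGd3RXQYiHZBYnhydkNHdxZjeHZFZlVDF4h4RnQXh3clcndjZFR3h0RVeYVYdjRVSJczV4lFZ4cTMXdkN1Nnh1JnW4NGVFZCNXJXdpc1RXcnQlI2JIU2dzJoRWNkYyQjVUZ1I3RnYlhndTmHYkhUdgZYd1FFQ1M0iHh1ISV3diZ3Y3dVhyaEYjhLhhV2QwNkiIiJd1d3YgN3RpVoh0ODYnlUVDd2UDWWMjRFIkZ4dAB5YmRldlIRUleZgneHUFSHd2RTJVVGd2AWg1gimnZVIyJmVmiKQmKHd3Vod4h0V3dDMUhzSHVVk1VEZDWINnN3h3Y3iIiIN3hwRERw=="/>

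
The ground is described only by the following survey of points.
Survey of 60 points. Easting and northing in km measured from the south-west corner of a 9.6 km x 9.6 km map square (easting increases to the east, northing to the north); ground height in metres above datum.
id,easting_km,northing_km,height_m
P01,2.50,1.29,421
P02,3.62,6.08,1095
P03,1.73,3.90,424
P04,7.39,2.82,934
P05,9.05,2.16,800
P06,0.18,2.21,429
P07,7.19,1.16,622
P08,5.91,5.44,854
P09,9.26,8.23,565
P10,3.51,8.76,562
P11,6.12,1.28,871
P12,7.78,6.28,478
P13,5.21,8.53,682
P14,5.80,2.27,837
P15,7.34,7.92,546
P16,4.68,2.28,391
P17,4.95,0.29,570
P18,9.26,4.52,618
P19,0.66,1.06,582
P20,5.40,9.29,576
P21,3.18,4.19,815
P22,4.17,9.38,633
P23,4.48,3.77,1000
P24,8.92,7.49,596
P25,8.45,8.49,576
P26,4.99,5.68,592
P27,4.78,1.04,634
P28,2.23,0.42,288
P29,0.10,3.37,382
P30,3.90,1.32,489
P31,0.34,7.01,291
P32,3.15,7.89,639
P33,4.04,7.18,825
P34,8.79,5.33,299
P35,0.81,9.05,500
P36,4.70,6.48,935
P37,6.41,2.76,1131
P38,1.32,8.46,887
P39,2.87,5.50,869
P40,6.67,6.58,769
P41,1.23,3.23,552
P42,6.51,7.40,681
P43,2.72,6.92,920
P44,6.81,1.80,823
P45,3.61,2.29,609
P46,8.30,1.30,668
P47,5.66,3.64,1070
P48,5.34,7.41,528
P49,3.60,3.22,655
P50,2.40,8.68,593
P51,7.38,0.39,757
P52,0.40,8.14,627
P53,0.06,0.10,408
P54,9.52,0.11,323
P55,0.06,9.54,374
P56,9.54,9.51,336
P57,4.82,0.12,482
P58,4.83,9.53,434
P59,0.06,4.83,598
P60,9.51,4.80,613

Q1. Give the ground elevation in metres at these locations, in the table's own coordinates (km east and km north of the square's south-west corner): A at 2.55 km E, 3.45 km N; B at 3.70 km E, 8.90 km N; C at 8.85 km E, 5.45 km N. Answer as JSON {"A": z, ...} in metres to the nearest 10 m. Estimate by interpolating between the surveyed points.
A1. {"A": 660, "B": 510, "C": 400}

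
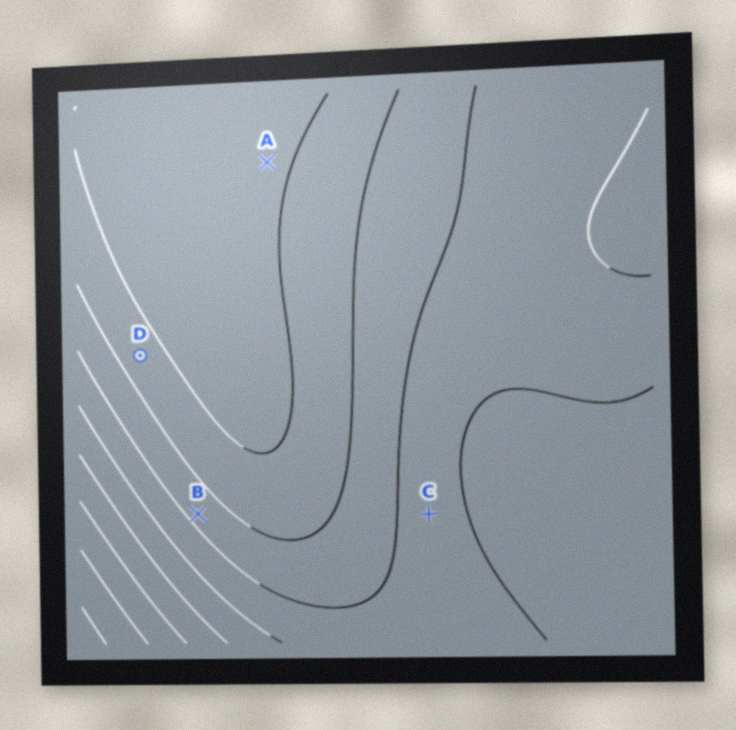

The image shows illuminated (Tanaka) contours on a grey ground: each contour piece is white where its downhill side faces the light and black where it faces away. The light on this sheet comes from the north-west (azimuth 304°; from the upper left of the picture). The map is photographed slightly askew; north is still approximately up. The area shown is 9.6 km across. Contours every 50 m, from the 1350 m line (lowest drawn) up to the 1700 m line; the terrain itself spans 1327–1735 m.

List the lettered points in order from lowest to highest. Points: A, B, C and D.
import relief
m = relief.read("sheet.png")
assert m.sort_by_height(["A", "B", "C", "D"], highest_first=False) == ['C', 'B', 'D', 'A']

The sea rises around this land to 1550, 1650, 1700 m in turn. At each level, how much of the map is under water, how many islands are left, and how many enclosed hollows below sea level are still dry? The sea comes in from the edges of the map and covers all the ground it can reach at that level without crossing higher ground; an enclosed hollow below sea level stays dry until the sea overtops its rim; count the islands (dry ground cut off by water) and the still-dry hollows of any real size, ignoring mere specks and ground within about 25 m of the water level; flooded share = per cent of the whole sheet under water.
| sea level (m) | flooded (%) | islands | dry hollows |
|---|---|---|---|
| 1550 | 19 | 0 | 0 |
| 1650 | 66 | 0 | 0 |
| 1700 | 82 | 0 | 0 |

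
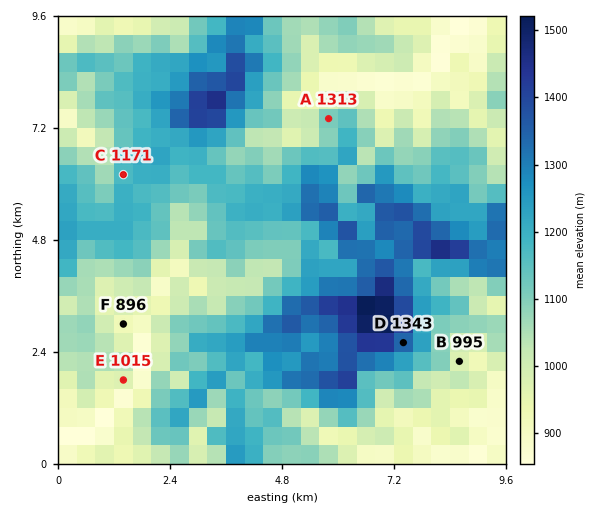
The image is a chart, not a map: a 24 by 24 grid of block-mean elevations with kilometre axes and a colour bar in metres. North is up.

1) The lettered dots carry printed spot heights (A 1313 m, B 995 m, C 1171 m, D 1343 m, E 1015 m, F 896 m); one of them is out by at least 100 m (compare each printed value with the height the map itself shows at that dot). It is A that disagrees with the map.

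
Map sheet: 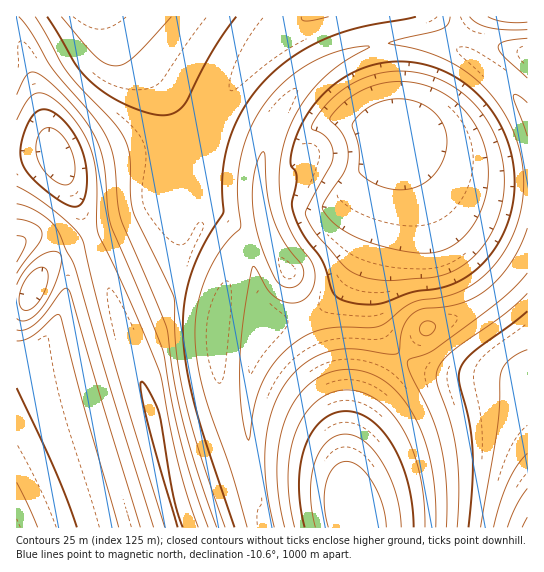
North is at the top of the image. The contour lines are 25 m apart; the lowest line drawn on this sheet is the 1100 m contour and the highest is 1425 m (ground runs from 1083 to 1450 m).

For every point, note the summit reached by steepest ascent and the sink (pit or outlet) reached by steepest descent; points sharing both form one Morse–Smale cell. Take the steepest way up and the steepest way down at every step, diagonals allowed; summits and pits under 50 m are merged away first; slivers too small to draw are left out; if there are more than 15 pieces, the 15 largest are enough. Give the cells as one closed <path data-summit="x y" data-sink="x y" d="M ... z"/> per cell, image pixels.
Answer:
<path data-summit="354 518" data-sink="395 131" d="M379 44l-32 9-30 18-25 23-13 19-10 18-9 36 1 43 10 31-25 6-7 6-15 38-7 35 0 43 3 20 17 65 11 27 10 15 33-4 34 0 13 3 12 9-2-43 3-14 5-16 13-26 20-31 38-46 34-12 26-16 28-26 13-19 0-72-38 0-21-4-35-16-25-19-14-14z"/><path data-summit="93 17" data-sink="55 155" d="M305 16l-289 1 0 30 6 2 5 8 25 90 37 86 24 67 4-7 54-24 14-12 15-28 0-46 3-20 5-22 13-35 28-43 26-26z"/><path data-summit="354 518" data-sink="55 155" d="M374 16l-68 0-31 21-26 26-26 40-15 38-8 42 0 46-11 21-4 7-14 12-44 19-14 9 0 6 43 120 9 52 16 53 175-1-5-22-13-10-13-3-34 0-33 4-5-5-16-37-13-45-7-40 0-43 10-44 12-29 7-6 25-6-10-31-1-43 9-36 10-18 13-19 25-23 30-18 33-10-4-25z"/><path data-summit="354 518" data-sink="527 527" d="M527 256l-12 18-28 26-26 16-34 12-30 35-20 28-21 40-8 30 0 28 9 39 171-1z"/><path data-summit="17 527" data-sink="55 155" d="M91 244l-22 5-10 6-16 16-14 26-7 4-6 1 0 225 163 1-14-53-9-52-56-161-5-15z"/><path data-summit="517 17" data-sink="395 131" d="M430 43l-41 0-9 2 15 85 27 25 39 21 29 7 37 0 1-69-8-12-22-25-33-25-14-5z"/><path data-summit="17 249" data-sink="55 155" d="M53 152l-37 3 1 146 5 0 7-4 14-26 16-16 22-10 12 0-22-58z"/><path data-summit="517 17" data-sink="55 155" d="M527 16l-152 1 6 27 49-1 29 6 18 11 21 17 18 20 11 16z"/><path data-summit="354 518" data-sink="55 155" d="M19 48l-3 1 0 105 21-2 17 1-10-30-15-58-5-14z"/>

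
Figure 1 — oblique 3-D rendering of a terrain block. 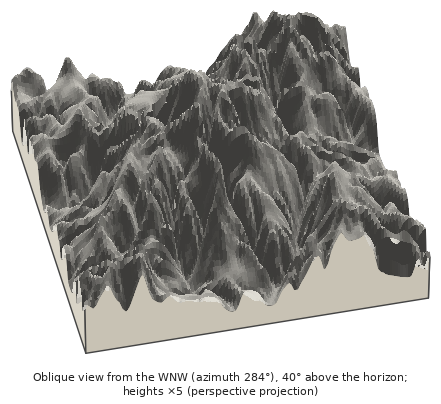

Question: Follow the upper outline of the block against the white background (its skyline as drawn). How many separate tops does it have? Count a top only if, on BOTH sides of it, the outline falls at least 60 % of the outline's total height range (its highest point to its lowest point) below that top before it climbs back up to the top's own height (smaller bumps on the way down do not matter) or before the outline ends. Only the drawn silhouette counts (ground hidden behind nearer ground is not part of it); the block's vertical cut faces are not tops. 0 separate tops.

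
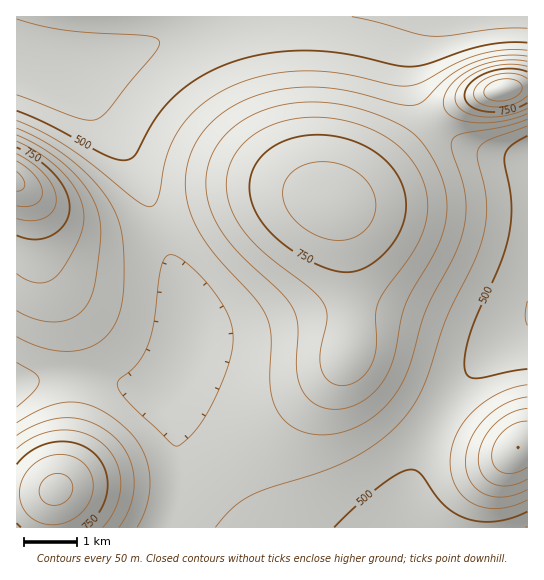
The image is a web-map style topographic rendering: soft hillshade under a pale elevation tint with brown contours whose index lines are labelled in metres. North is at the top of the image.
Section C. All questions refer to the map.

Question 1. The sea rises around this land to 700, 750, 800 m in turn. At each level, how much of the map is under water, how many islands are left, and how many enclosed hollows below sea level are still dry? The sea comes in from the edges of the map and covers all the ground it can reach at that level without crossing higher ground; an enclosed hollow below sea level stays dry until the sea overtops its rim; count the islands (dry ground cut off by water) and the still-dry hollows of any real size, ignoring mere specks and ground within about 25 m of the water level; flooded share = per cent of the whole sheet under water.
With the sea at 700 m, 80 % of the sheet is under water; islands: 1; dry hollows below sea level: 0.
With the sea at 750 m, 89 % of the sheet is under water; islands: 1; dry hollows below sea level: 0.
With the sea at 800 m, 95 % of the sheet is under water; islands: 1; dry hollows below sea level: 0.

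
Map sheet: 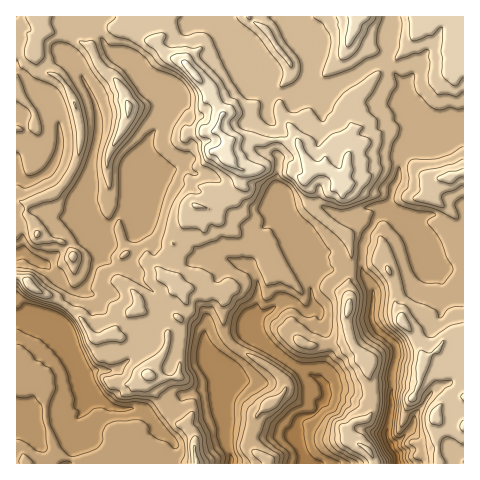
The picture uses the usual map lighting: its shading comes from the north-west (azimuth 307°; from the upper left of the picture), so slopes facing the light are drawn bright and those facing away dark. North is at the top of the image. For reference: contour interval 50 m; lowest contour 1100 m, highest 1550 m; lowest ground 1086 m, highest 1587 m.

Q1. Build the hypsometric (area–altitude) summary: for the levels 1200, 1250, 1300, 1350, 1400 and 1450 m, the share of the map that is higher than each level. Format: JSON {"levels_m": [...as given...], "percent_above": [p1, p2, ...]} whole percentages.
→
{"levels_m": [1200, 1250, 1300, 1350, 1400, 1450], "percent_above": [93, 85, 69, 47, 24, 9]}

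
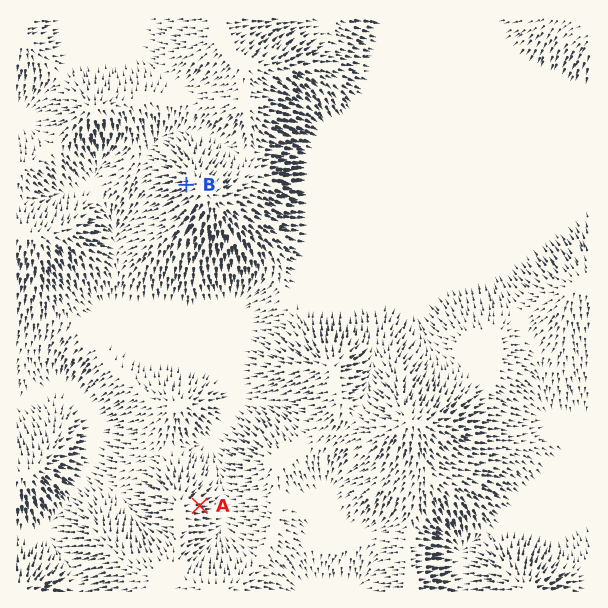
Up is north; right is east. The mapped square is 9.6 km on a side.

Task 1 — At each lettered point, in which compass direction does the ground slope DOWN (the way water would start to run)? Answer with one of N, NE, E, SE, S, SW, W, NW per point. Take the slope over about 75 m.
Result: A E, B W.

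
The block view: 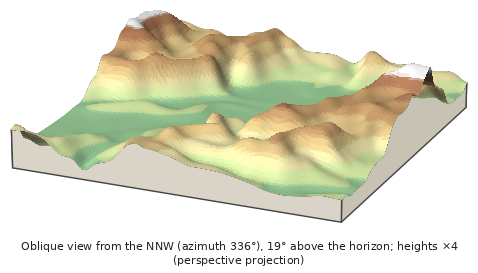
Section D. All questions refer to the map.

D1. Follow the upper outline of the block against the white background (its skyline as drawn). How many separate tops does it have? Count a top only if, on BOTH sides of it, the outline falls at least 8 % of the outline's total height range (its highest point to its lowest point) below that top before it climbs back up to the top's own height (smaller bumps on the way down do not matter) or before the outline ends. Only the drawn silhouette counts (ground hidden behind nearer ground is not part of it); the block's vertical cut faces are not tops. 2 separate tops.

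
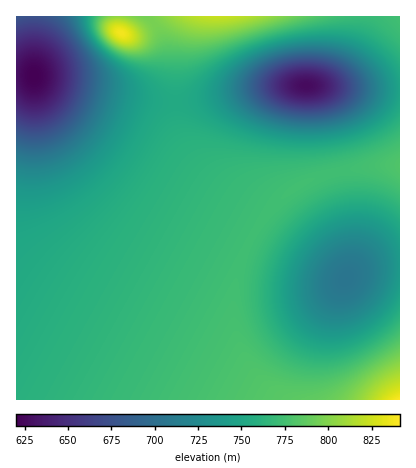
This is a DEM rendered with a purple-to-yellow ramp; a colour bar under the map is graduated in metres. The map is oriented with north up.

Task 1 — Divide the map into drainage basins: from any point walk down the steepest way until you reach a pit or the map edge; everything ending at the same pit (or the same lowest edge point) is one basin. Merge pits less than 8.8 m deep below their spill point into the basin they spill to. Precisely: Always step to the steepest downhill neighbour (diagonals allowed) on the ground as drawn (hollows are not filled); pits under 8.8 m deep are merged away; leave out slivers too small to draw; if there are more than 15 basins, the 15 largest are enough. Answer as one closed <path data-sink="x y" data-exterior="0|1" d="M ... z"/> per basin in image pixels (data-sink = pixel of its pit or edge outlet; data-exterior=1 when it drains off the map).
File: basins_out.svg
<path data-sink="34 76" data-exterior="0" d="M188 16l-172 0 0 384 269 0-21-16-16-20-11-26-4-22 1-26 7-30 12-26 15-20-44-28-16-13-17-19-12-22-3-16 0-60 3-18z"/><path data-sink="306 86" data-exterior="0" d="M400 16l-210 0-9 16-5 24 0 60 3 16 8 16 12 16 15 15 54 34 24-23 22-12 42-10 44-3z"/><path data-sink="346 278" data-exterior="0" d="M400 165l-28 1-32 5-26 7-16 8-18 14-11 12-13 18-11 20-9 28-3 22 0 16 4 22 4 12 14 24 17 17 14 9 114 0z"/>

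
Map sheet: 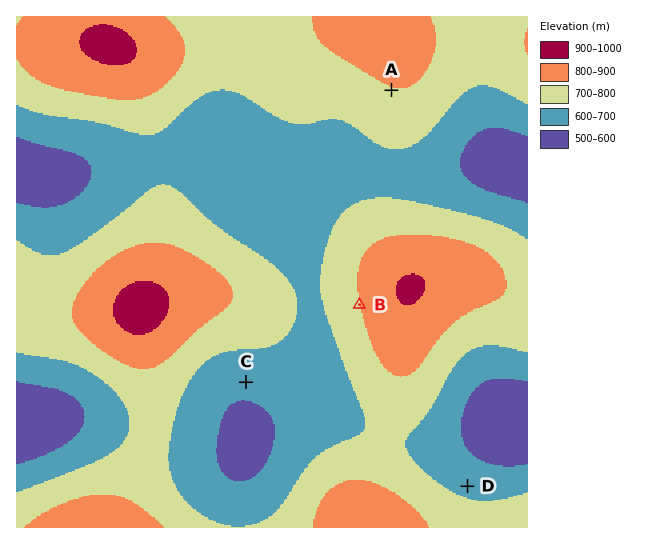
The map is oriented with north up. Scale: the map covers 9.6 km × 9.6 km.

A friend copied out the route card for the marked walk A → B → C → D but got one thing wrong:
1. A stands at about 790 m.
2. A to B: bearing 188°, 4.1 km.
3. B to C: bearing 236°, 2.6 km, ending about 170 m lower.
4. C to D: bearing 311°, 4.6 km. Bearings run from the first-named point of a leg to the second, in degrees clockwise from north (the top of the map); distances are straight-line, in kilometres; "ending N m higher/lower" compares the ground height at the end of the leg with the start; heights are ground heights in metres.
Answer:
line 4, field bearing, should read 115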